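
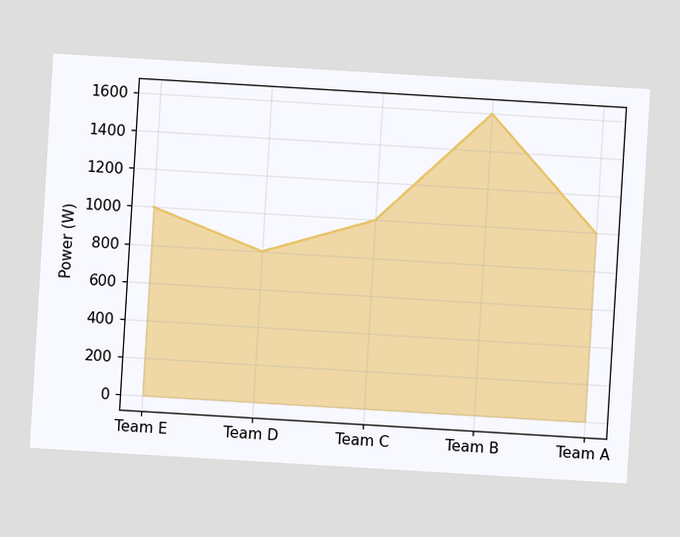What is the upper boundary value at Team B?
The chart is tilted about 3° clockwise. At Team B the upper boundary is at 1600W.

1600W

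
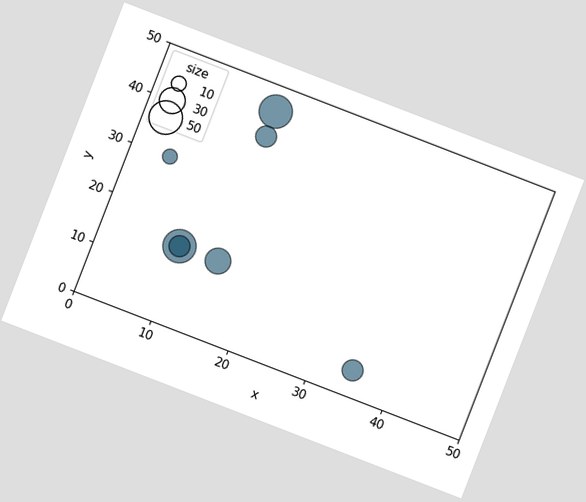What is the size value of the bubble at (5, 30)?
The chart is tilted about 21° clockwise. Matching the bubble at (5, 30) against the size legend gives 10.

10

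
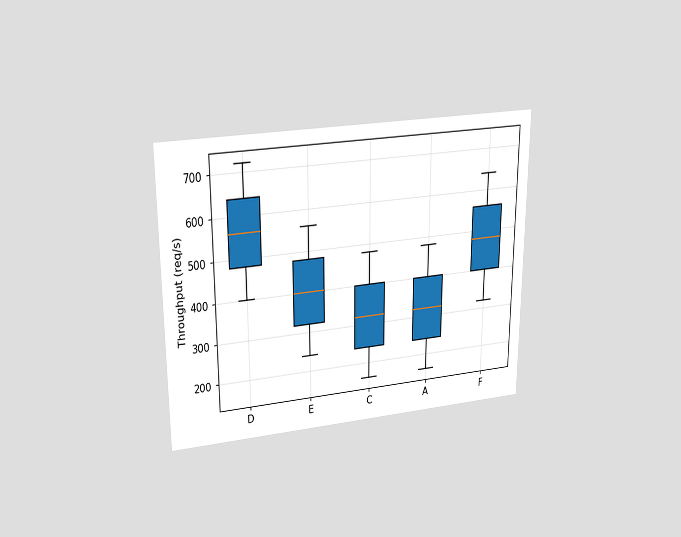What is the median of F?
The chart is viewed slightly from above. The median line in the F box sits at 480req/s.

480req/s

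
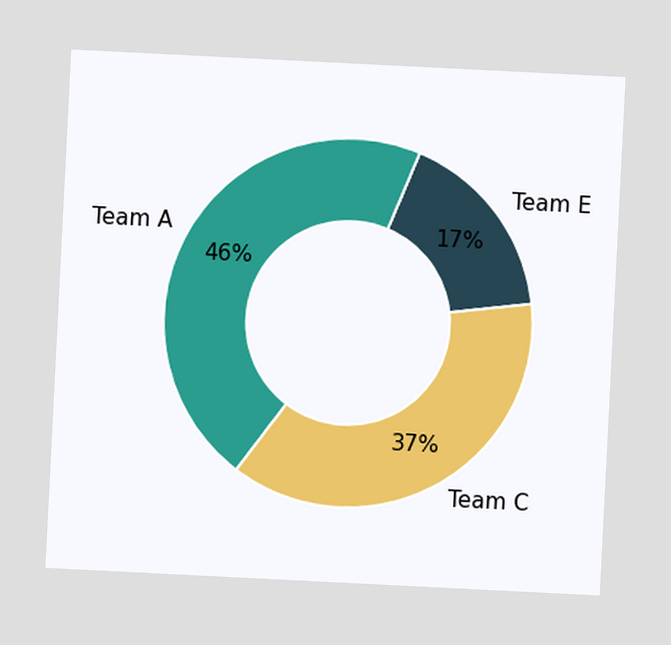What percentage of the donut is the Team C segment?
37%

The chart is tilted about 3° clockwise. The Team C segment takes up 37% of the ring.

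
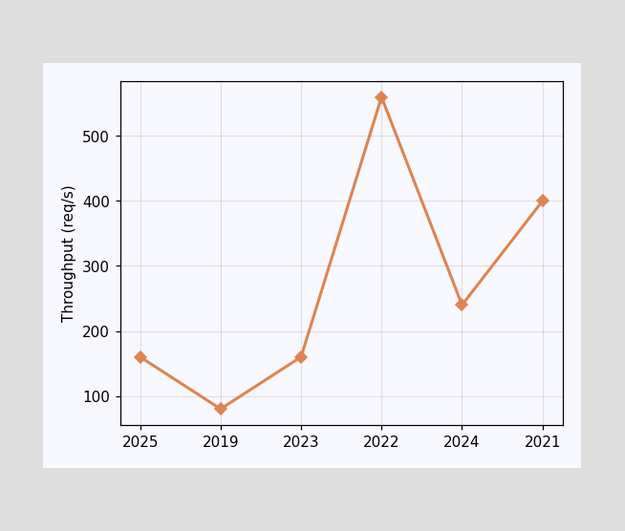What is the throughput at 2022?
At 2022, the line is at 560req/s.

560req/s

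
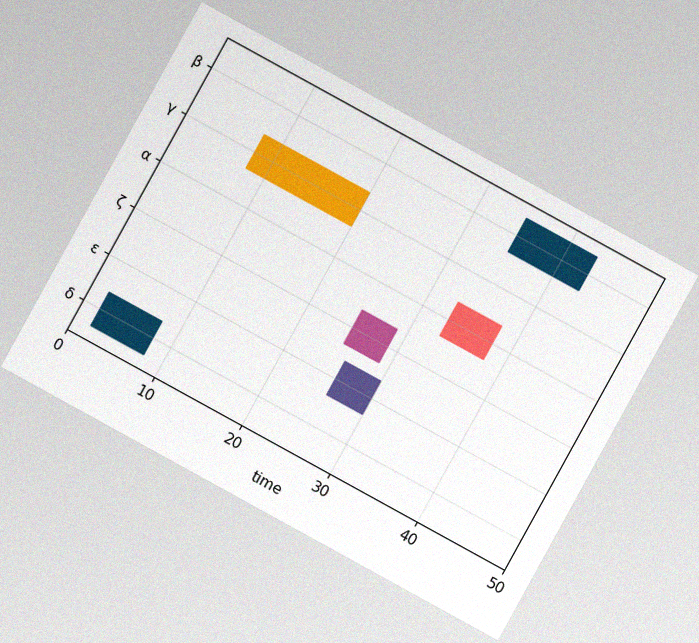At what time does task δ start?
The chart is tilted about 29° clockwise, with some photo noise. The δ bar begins at t=2.

2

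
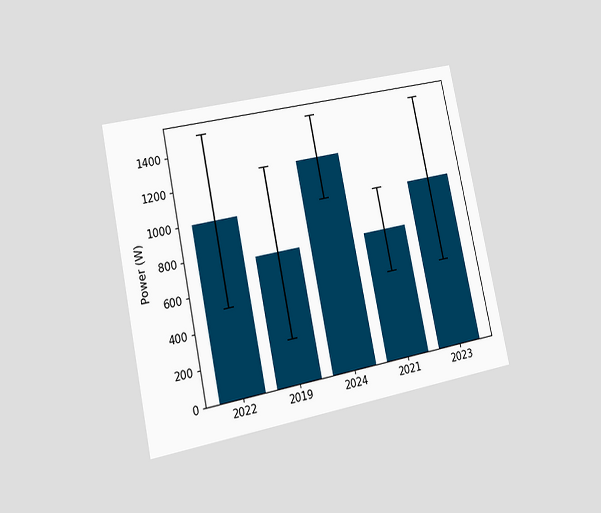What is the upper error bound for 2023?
The chart is tilted about 12° counter-clockwise and viewed at a slight angle. The 2023 bar's upper whisker reaches 1500W.

1500W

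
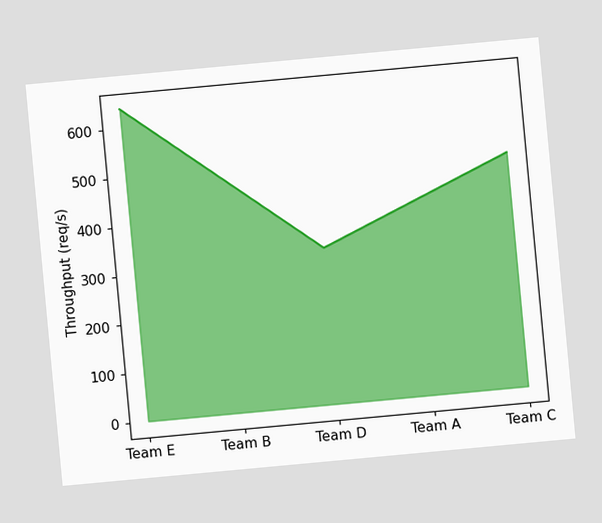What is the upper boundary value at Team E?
640req/s

The chart is tilted about 5° counter-clockwise. At Team E the upper boundary is at 640req/s.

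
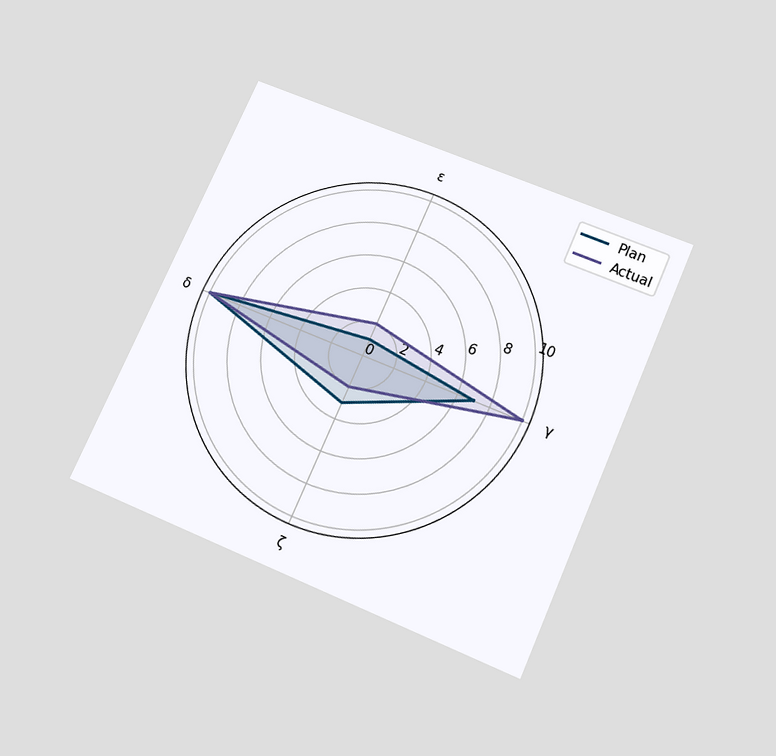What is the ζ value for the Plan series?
The chart is tilted about 24° clockwise and viewed slightly from below. On the ζ axis, Plan reaches 3.

3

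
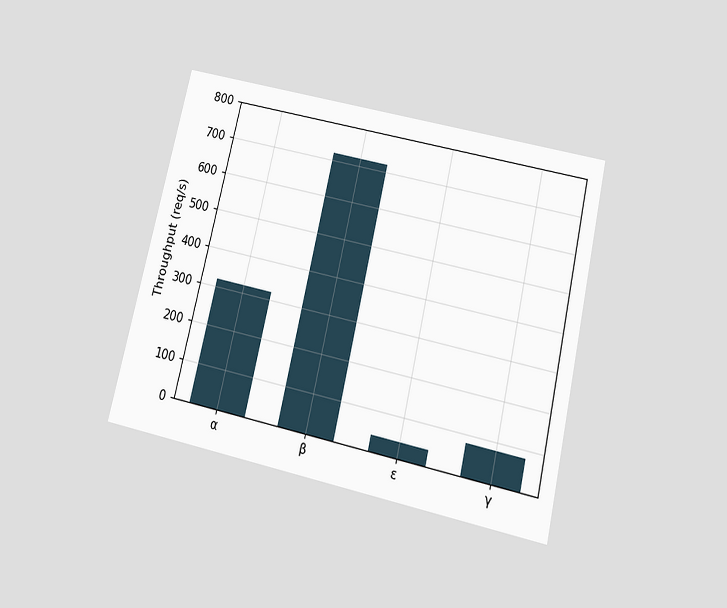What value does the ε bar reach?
The chart is tilted about 13° clockwise and viewed slightly from below. Reading along the chart's y-axis, the ε bar reaches 40req/s.

40req/s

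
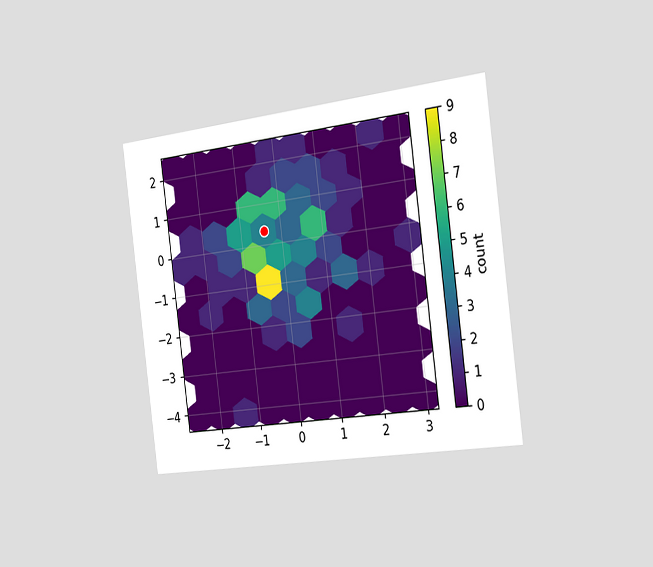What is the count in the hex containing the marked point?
4

The chart is tilted about 7° counter-clockwise and viewed slightly from the right. The marked hex reads 4 on the colorbar.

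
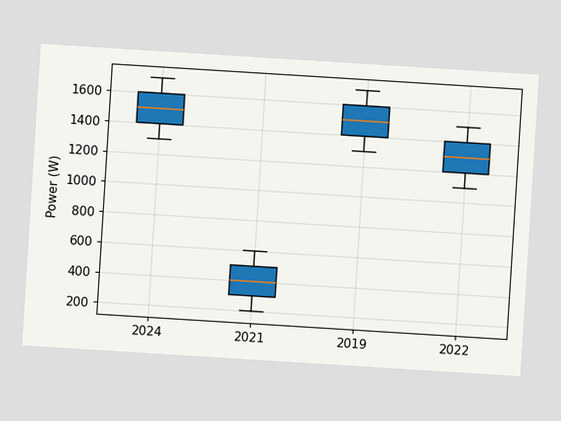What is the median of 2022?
1300W

The chart is tilted about 4° clockwise. The median line in the 2022 box sits at 1300W.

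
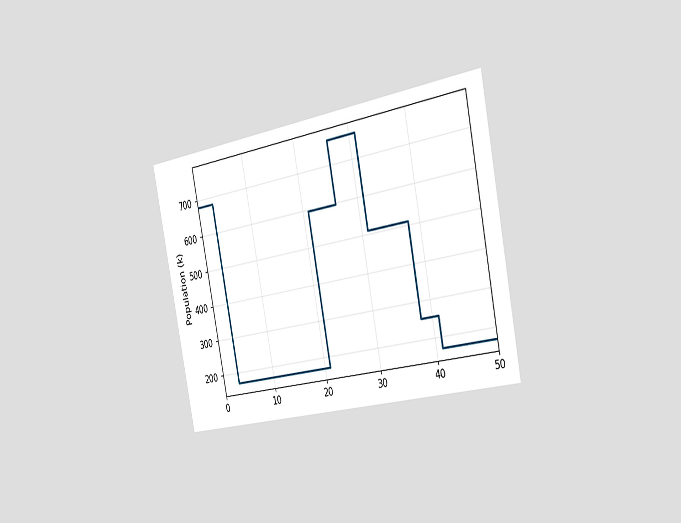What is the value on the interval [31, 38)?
The chart is tilted about 11° counter-clockwise and viewed slightly from the right. On [31, 38) the step sits at 510k.

510k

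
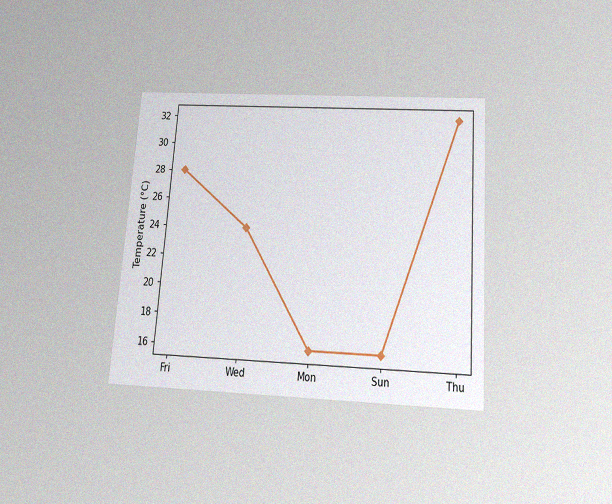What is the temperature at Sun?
The chart is tilted about 4° clockwise and viewed slightly from below, with some photo noise. At Sun, the line is at 16°C.

16°C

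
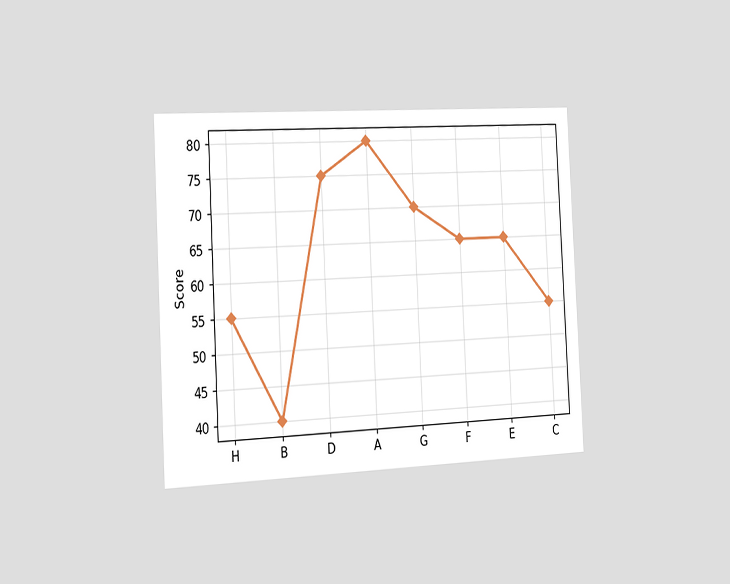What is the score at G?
The chart is tilted about 3° counter-clockwise and viewed slightly from the left. At G, the line is at 70.

70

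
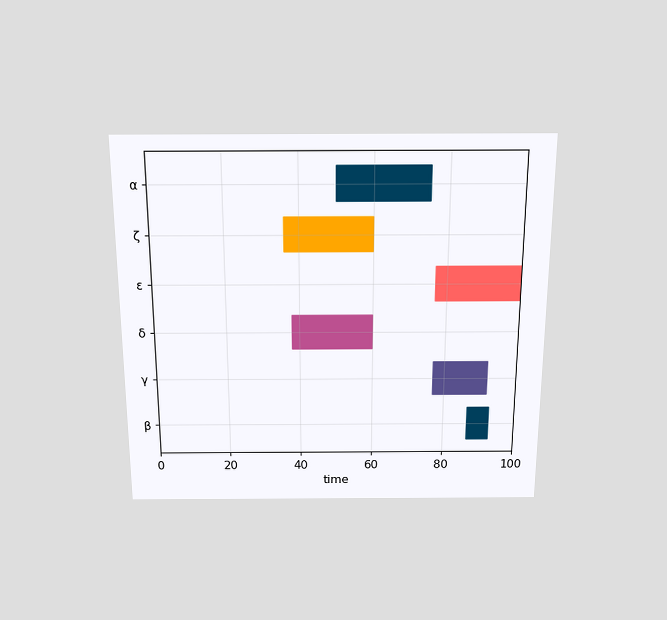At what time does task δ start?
The chart is viewed slightly from above. The δ bar begins at t=38.

38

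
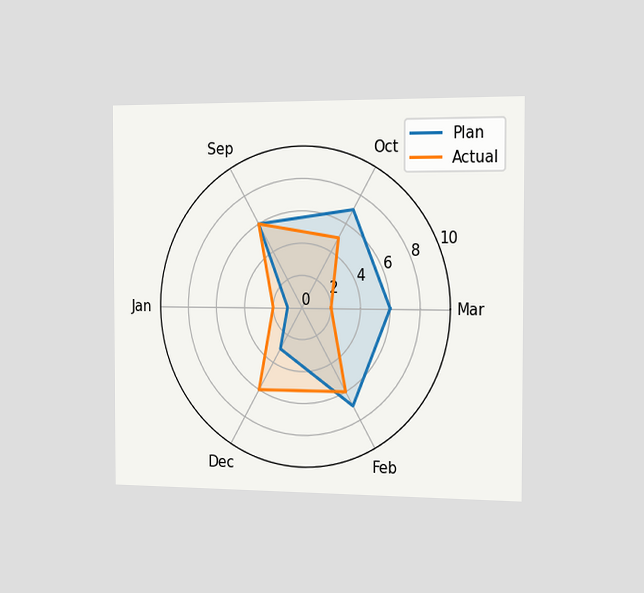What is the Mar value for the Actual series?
2

The chart is viewed slightly from the right. On the Mar axis, Actual reaches 2.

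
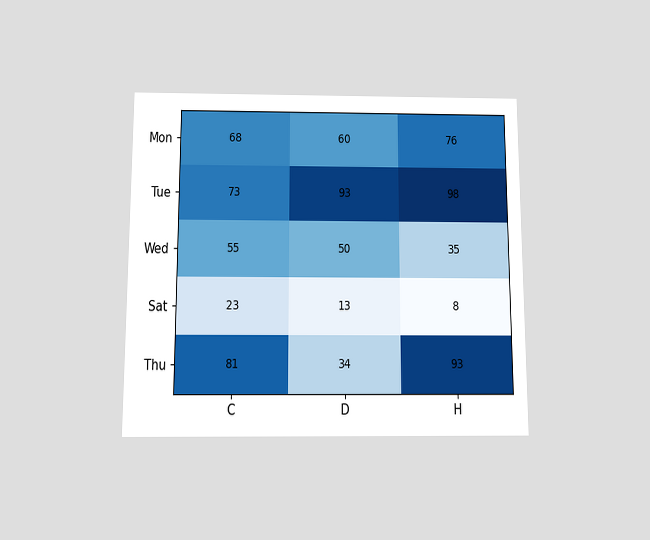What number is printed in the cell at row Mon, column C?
The chart is viewed slightly from below. The (Mon, C) cell reads 68.

68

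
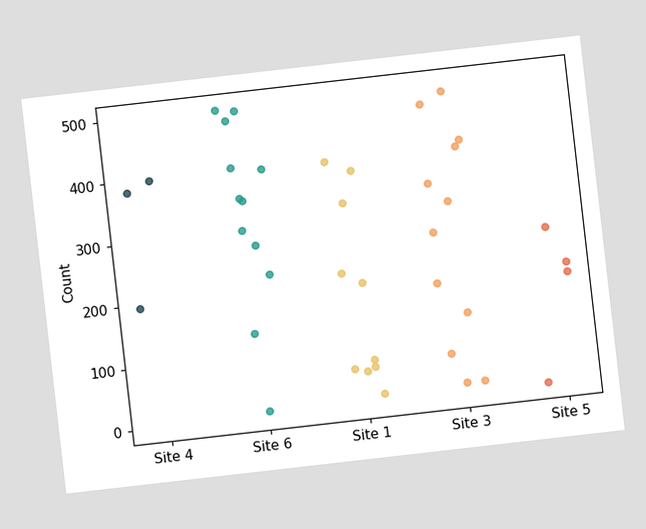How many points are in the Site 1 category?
10

The chart is tilted about 7° counter-clockwise. Counting the markers in the Site 1 column gives 10.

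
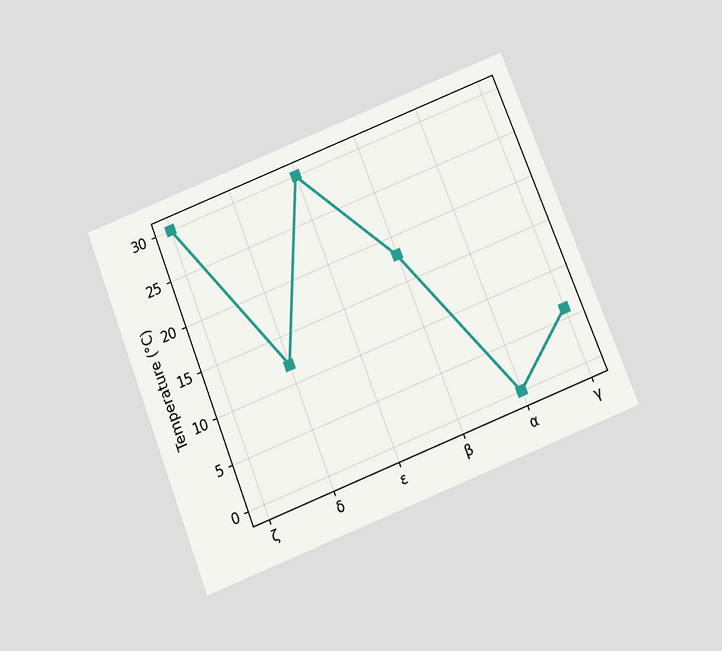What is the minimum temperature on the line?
0°C

The chart is tilted about 21° counter-clockwise and viewed slightly from below. The lowest point is at α, and reading across to the y-axis gives 0°C.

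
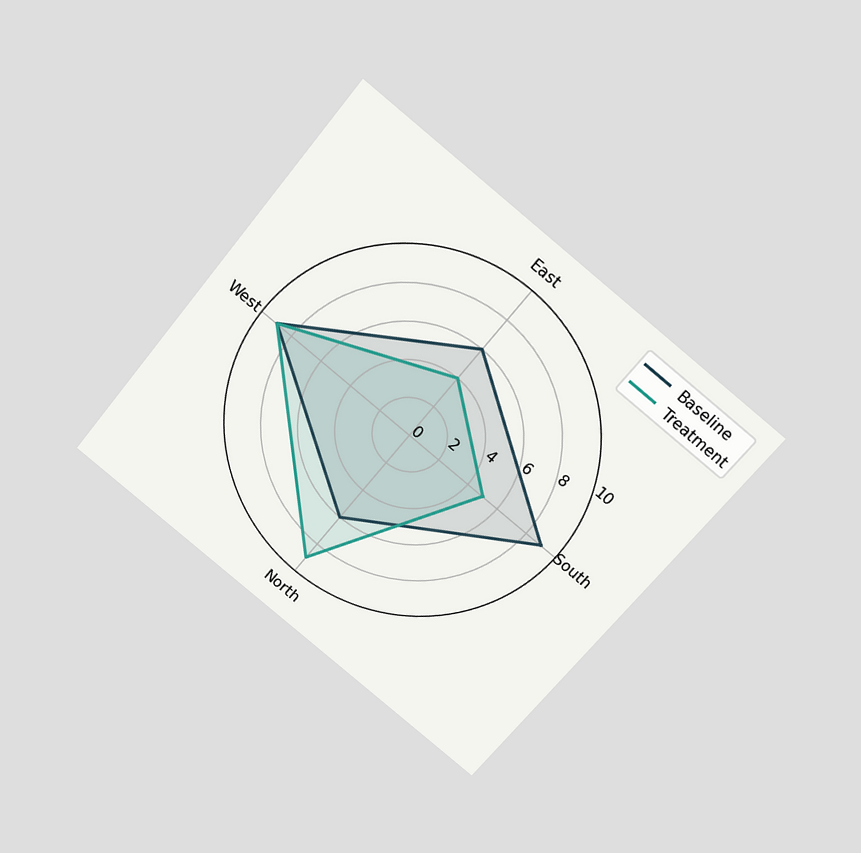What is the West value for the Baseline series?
9

The chart is tilted about 39° clockwise and viewed slightly from above. On the West axis, Baseline reaches 9.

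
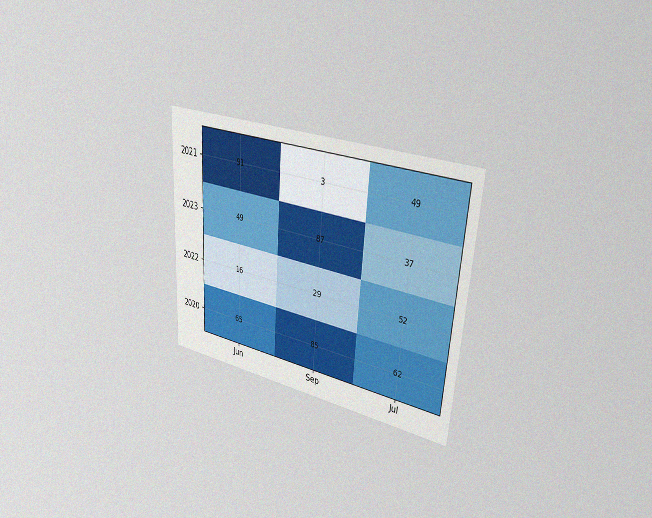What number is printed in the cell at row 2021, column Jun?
The chart is tilted about 4° clockwise and viewed slightly from the right, with some photo noise. The (2021, Jun) cell reads 91.

91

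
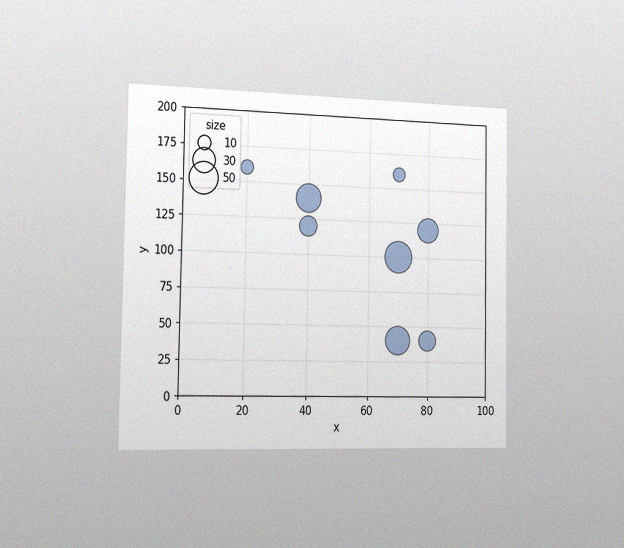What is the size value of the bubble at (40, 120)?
20

The chart is viewed slightly from the left, with some photo noise. Matching the bubble at (40, 120) against the size legend gives 20.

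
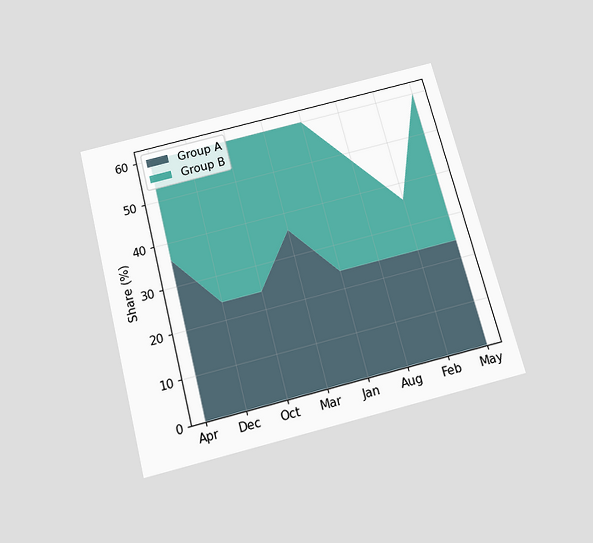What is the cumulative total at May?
The chart is tilted about 14° counter-clockwise and viewed slightly from below. The stacked total at May reaches 60%.

60%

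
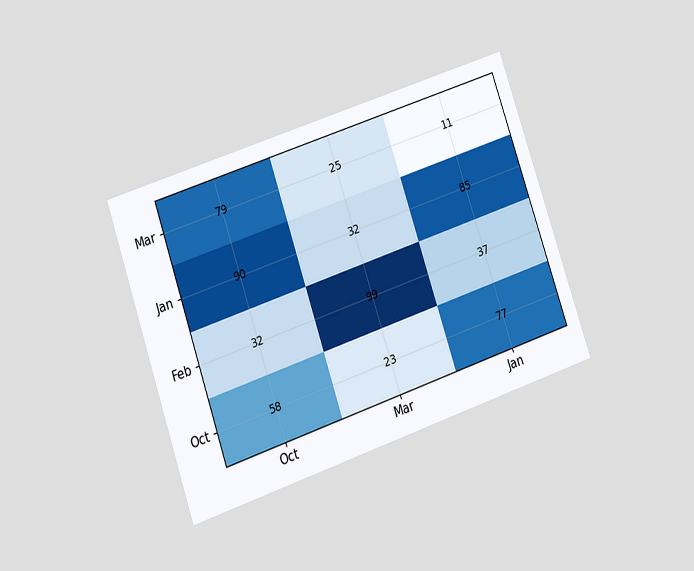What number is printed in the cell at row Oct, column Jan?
The chart is tilted about 19° counter-clockwise and viewed at a slight angle. The (Oct, Jan) cell reads 77.

77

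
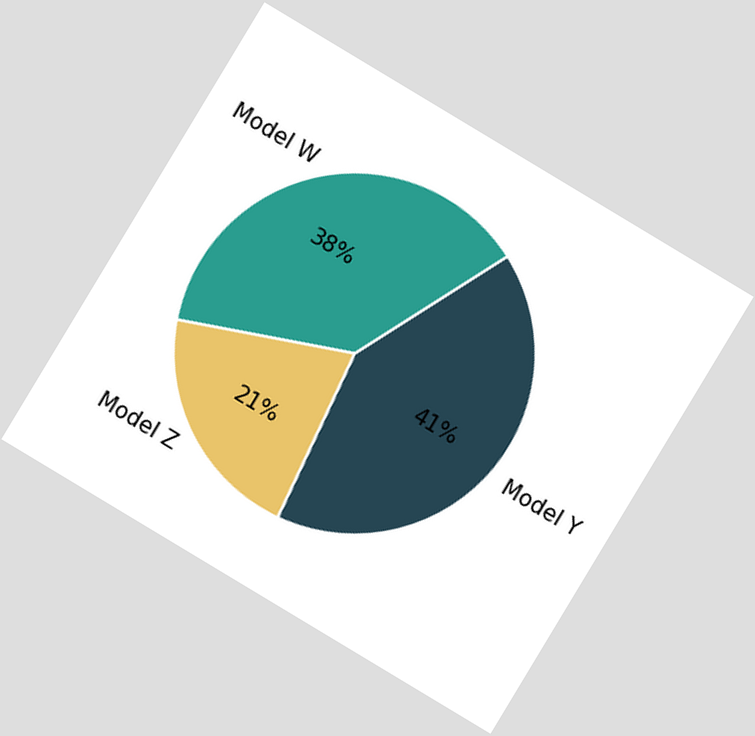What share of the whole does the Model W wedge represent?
38%

The chart is tilted about 31° clockwise. The Model W slice takes up 38% of the pie.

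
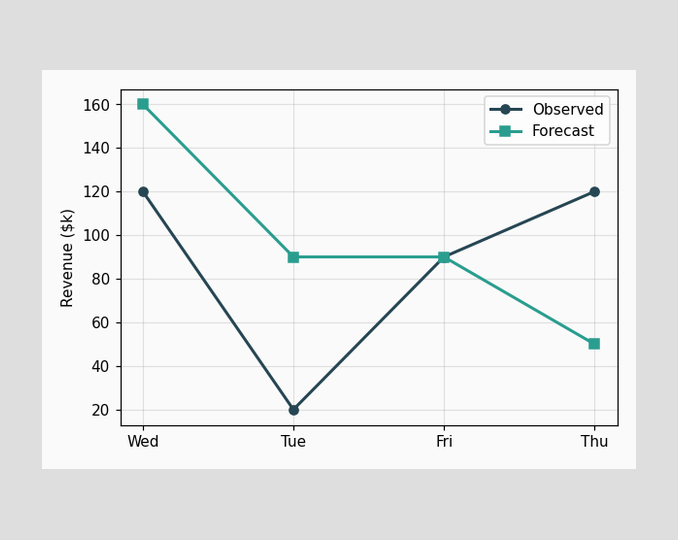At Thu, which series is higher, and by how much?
At Thu, Observed sits above the other line by $70k.

Observed, by $70k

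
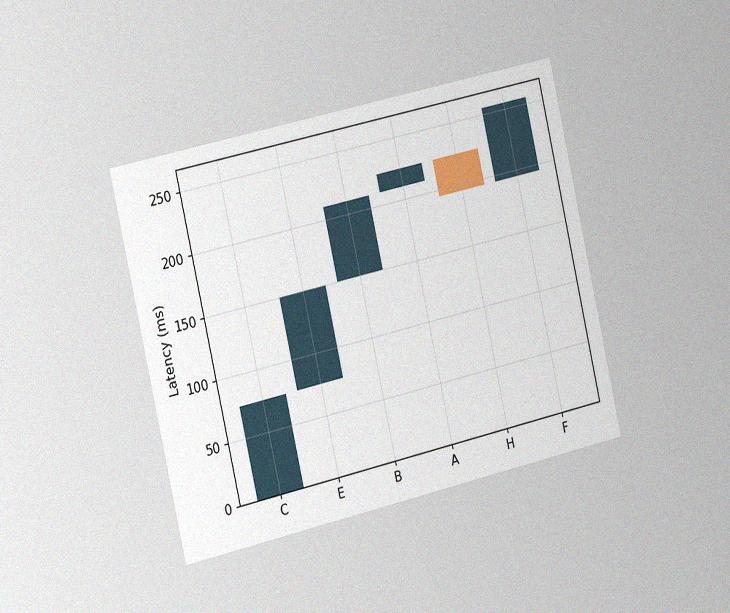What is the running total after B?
The chart is tilted about 13° counter-clockwise and viewed slightly from the left, with some photo noise. After B the running total reaches 210ms.

210ms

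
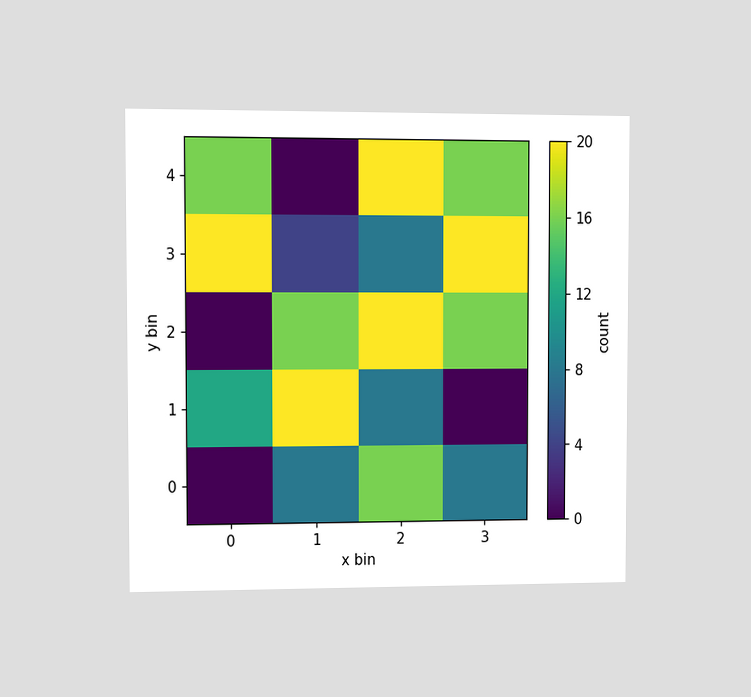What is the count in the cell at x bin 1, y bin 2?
The chart is viewed at a slight angle. Matching the cell (1, 2) against the colorbar gives 16.

16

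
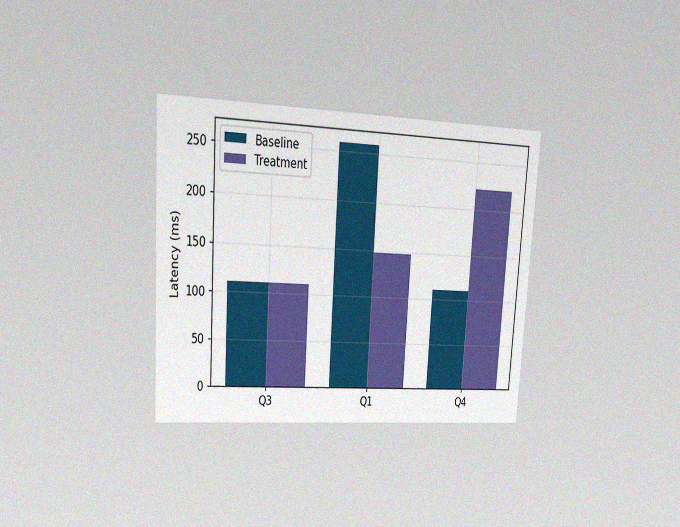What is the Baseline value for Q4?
The chart is tilted about 4° clockwise and viewed at a slight angle, with some photo noise. The Baseline bar at Q4 reaches 111ms on the y-axis.

111ms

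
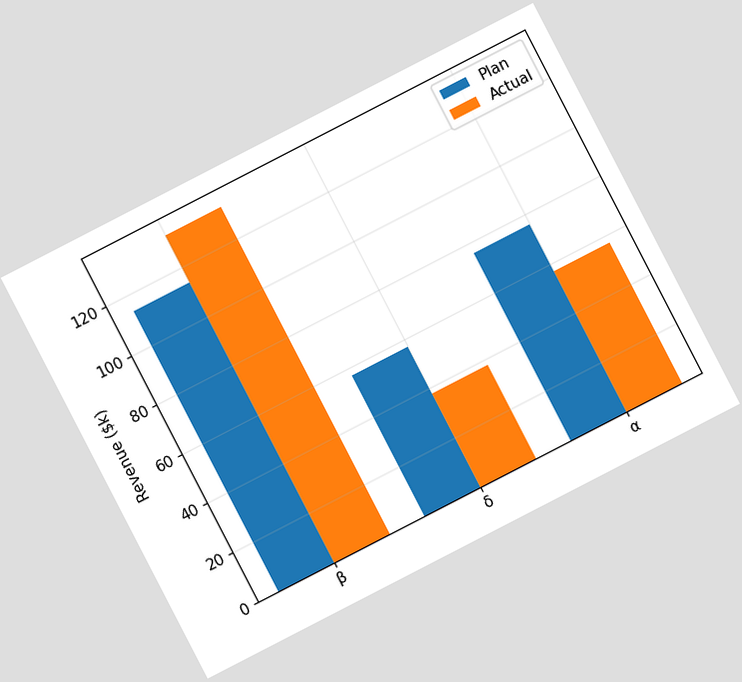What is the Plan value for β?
$114k

The chart is tilted about 27° counter-clockwise. The Plan bar at β reaches $114k on the y-axis.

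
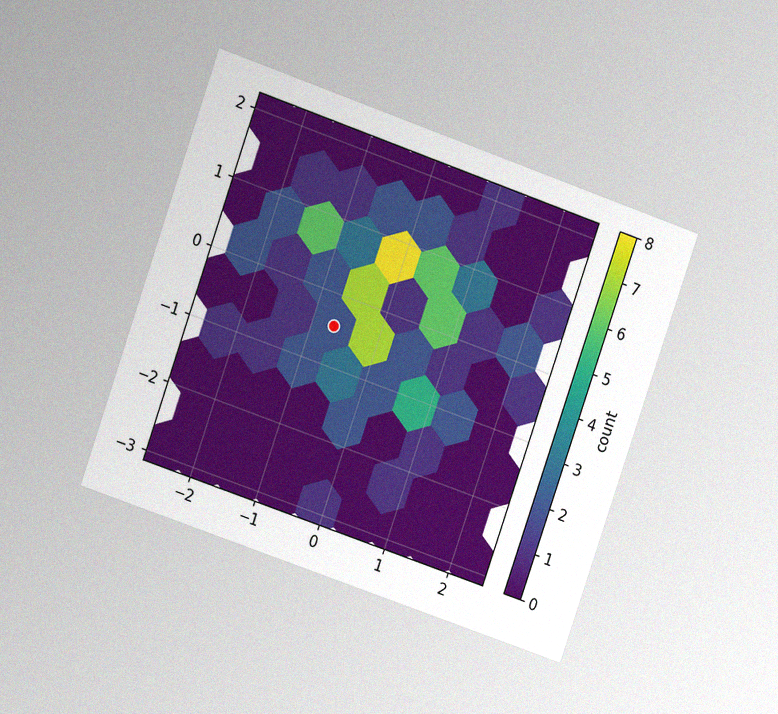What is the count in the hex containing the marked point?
2

The chart is tilted about 19° clockwise and viewed at a slight angle, with some photo noise. The marked hex reads 2 on the colorbar.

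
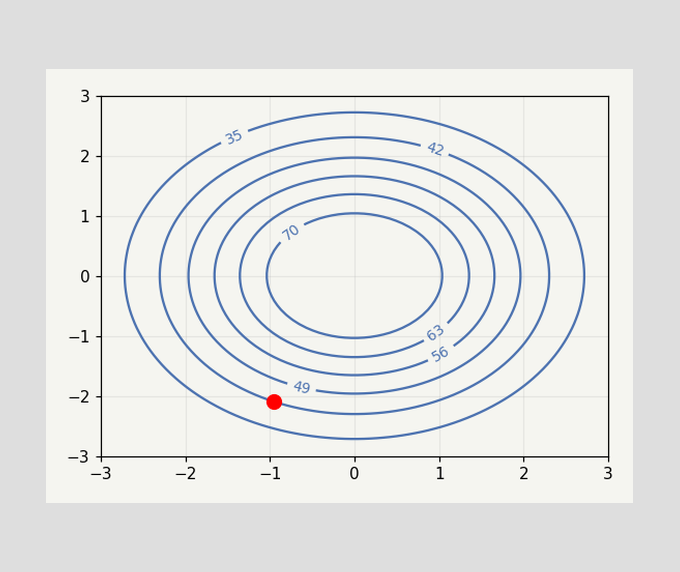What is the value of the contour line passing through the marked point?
42

The marked point sits on the contour labelled 42.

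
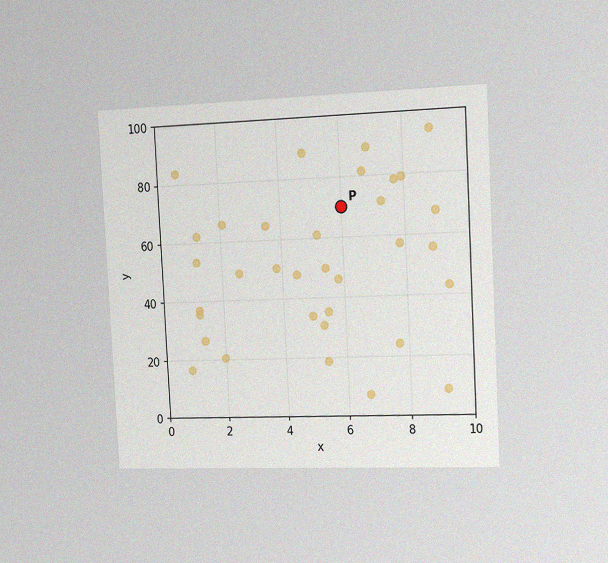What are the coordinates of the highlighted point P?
(6, 70)

The chart is tilted about 3° counter-clockwise and viewed slightly from the right, with some photo noise. Following the gridlines from P to each axis, P sits at (6, 70).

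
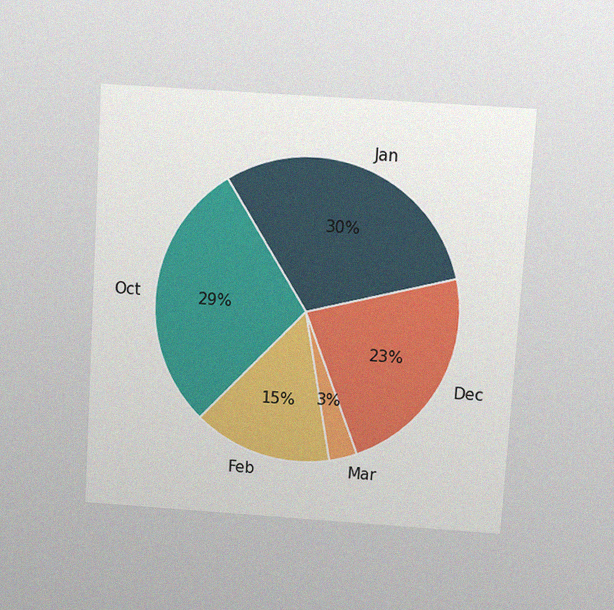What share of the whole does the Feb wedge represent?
The chart is tilted about 4° clockwise and viewed slightly from above, with some photo noise. The Feb slice takes up 15% of the pie.

15%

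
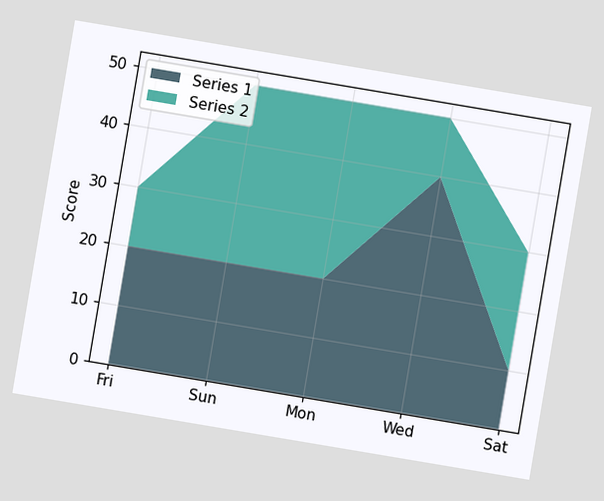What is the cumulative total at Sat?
The chart is tilted about 10° clockwise. The stacked total at Sat reaches 30.

30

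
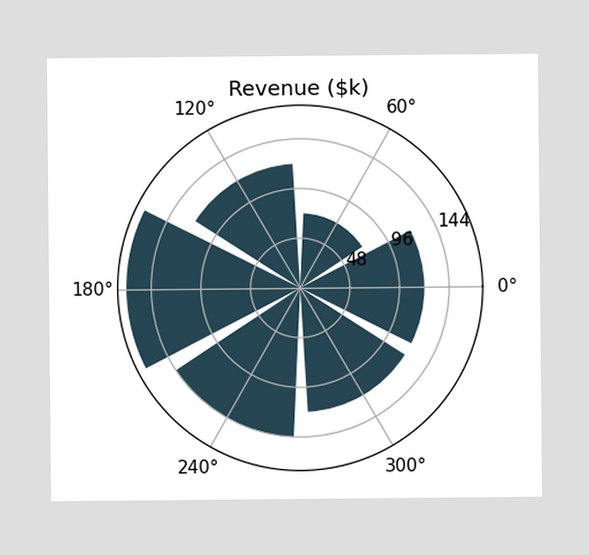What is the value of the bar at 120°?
The bar at 120° reaches $120k on the radial axis.

$120k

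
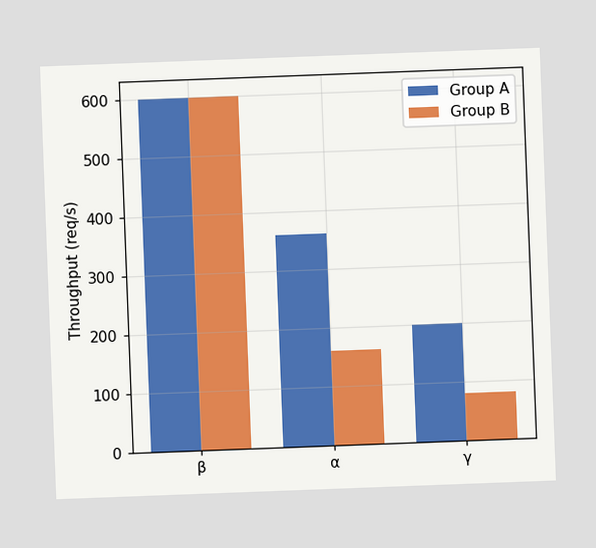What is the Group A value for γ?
200req/s

The chart is tilted about 2° counter-clockwise. The Group A bar at γ reaches 200req/s on the y-axis.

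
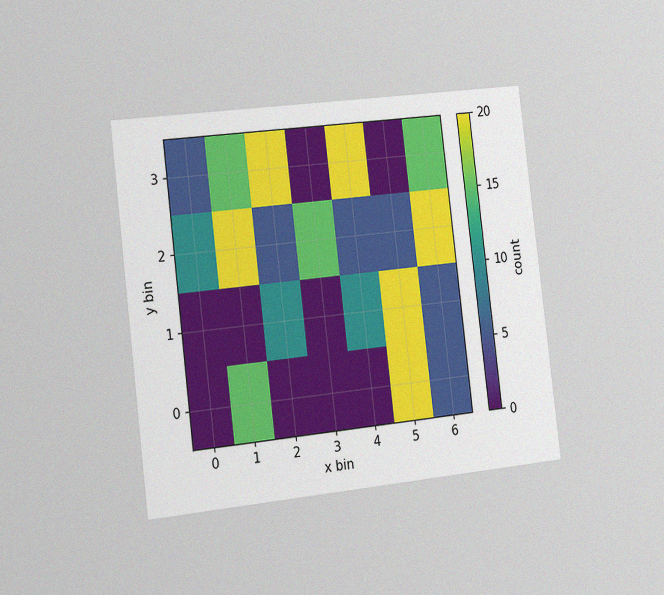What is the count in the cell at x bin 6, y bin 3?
The chart is tilted about 7° counter-clockwise and viewed slightly from the left, with some photo noise. Matching the cell (6, 3) against the colorbar gives 15.

15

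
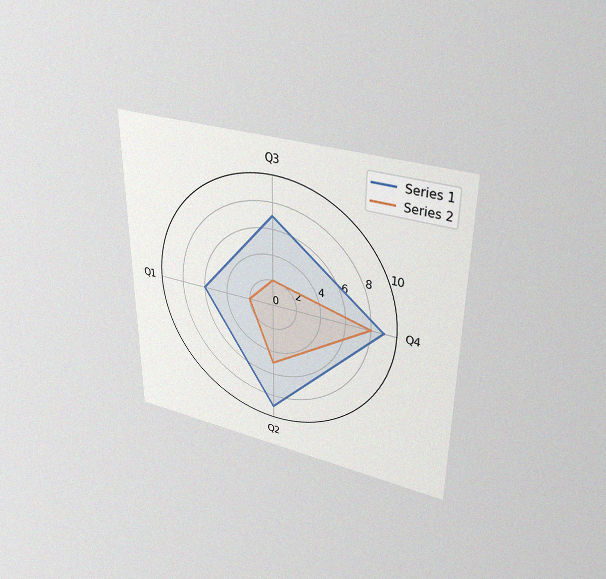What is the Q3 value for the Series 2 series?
2

The chart is viewed slightly from above, with some photo noise. On the Q3 axis, Series 2 reaches 2.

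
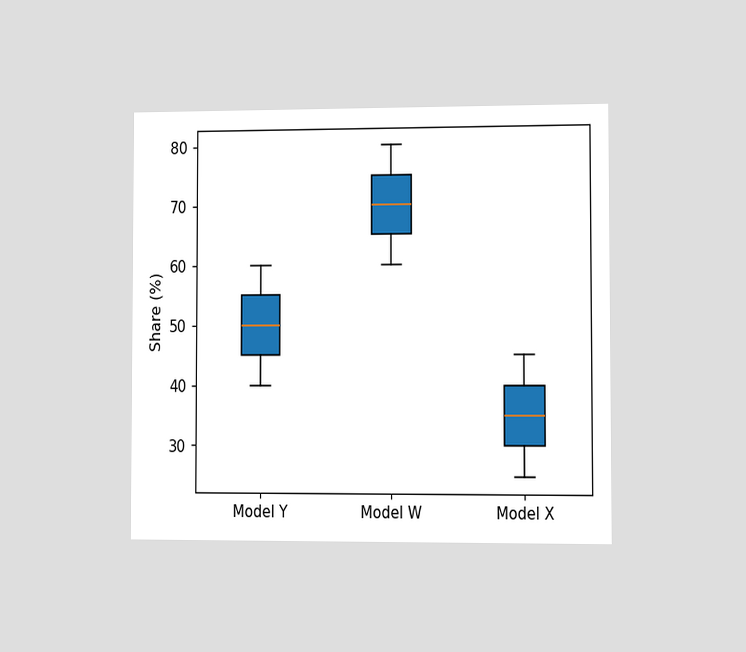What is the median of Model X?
The chart is viewed slightly from the right. The median line in the Model X box sits at 35%.

35%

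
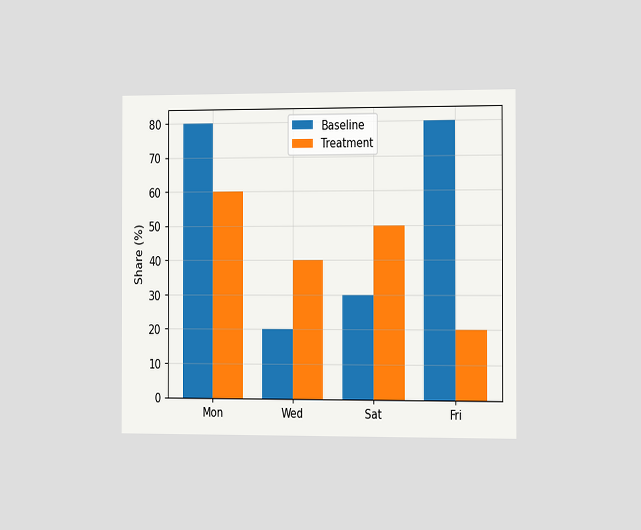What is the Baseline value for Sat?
30%

The chart is viewed slightly from the right. The Baseline bar at Sat reaches 30% on the y-axis.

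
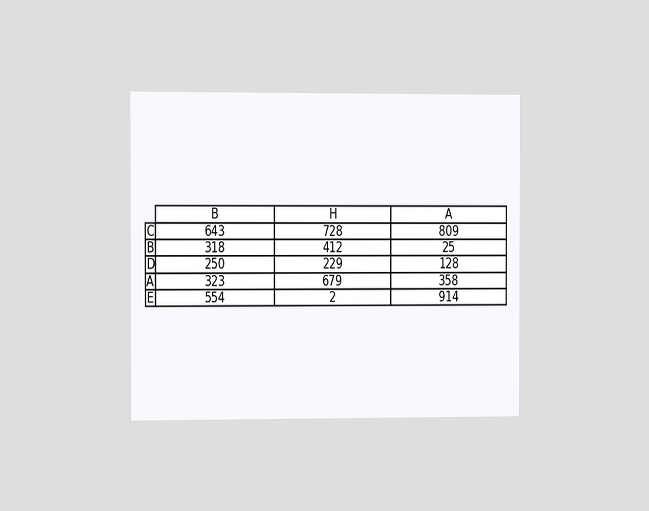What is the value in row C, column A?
809

The chart is viewed slightly from the left. The (C, A) cell reads 809.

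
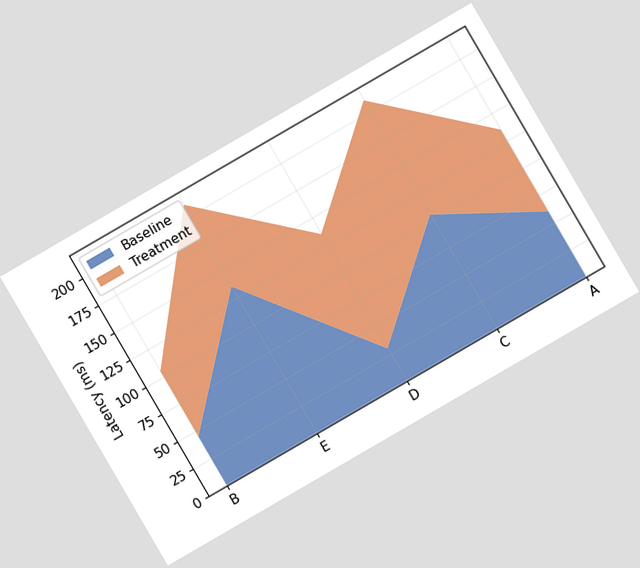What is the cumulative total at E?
The chart is tilted about 30° counter-clockwise. The stacked total at E reaches 210ms.

210ms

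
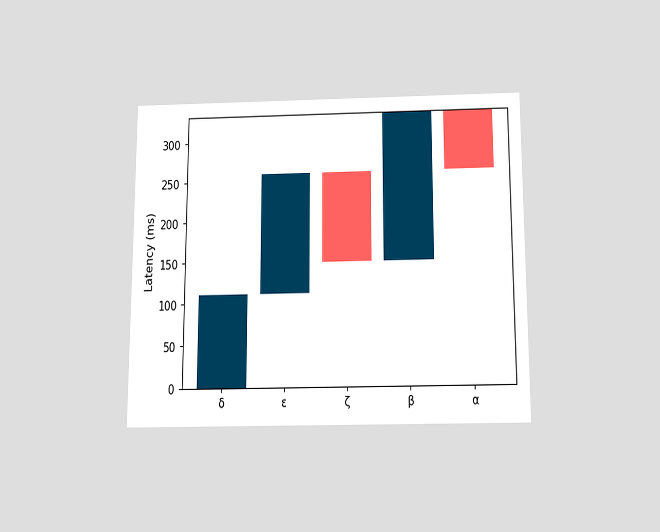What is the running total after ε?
259ms

The chart is viewed slightly from below. After ε the running total reaches 259ms.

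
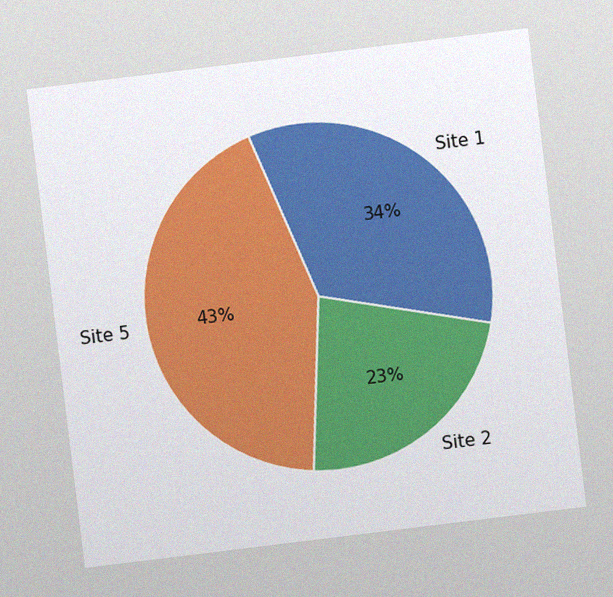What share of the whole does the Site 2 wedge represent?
23%

The chart is tilted about 7° counter-clockwise, with some photo noise. The Site 2 slice takes up 23% of the pie.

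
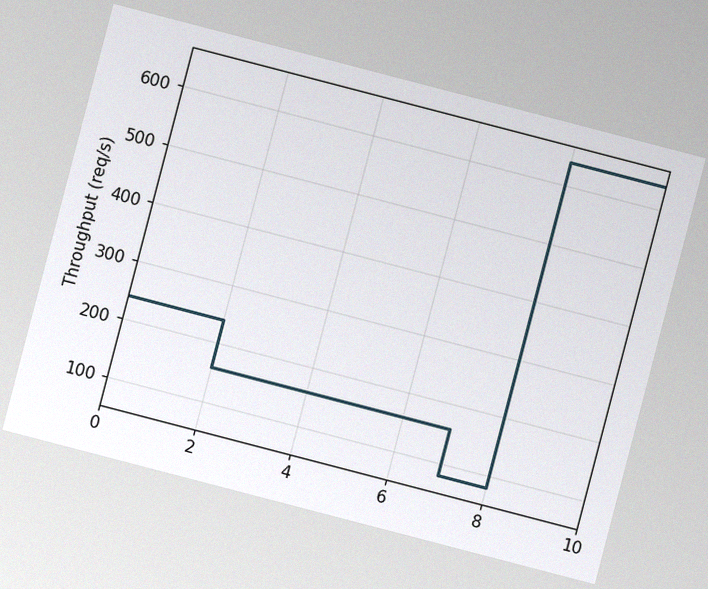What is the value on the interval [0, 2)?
The chart is tilted about 15° clockwise, with some photo noise. On [0, 2) the step sits at 240req/s.

240req/s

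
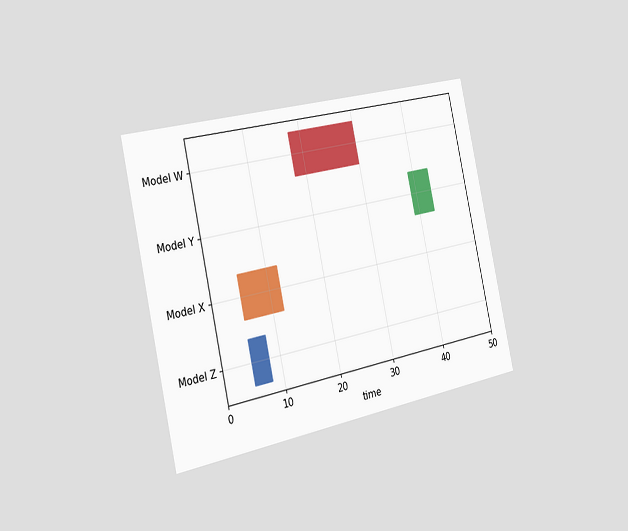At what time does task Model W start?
The chart is tilted about 12° counter-clockwise and viewed slightly from the left. The Model W bar begins at t=18.

18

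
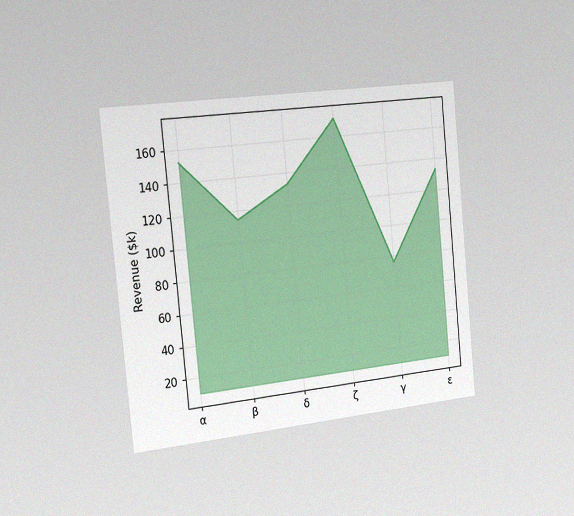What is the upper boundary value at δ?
$133k

The chart is tilted about 6° counter-clockwise and viewed slightly from the left, with some photo noise. At δ the upper boundary is at $133k.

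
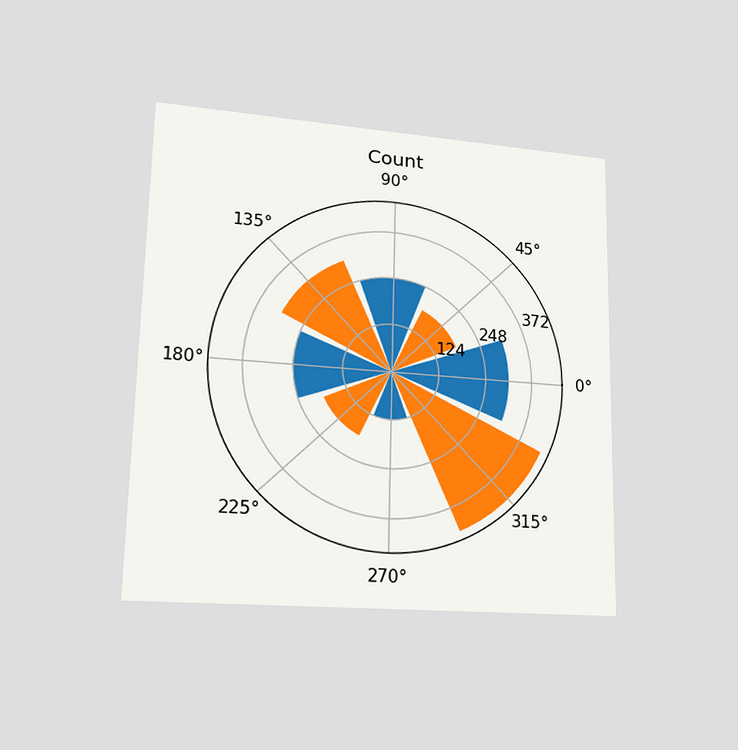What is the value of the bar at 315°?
434

The chart is viewed at a slight angle. The bar at 315° reaches 434 on the radial axis.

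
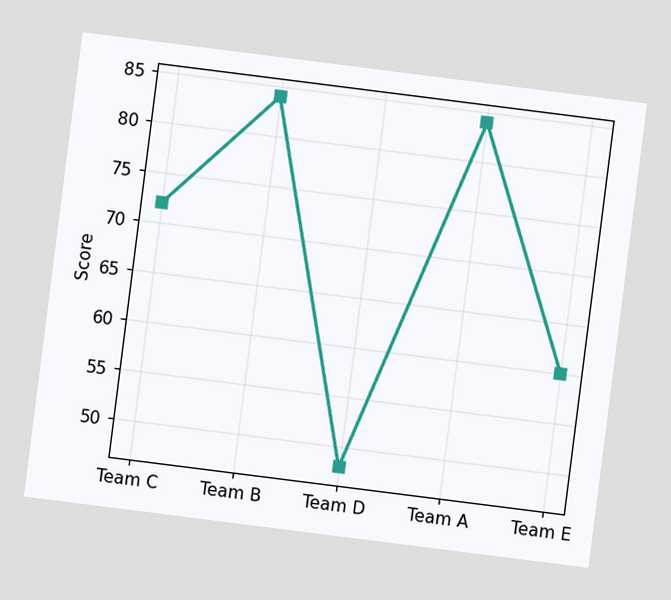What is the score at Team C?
72

The chart is tilted about 7° clockwise. At Team C, the line is at 72.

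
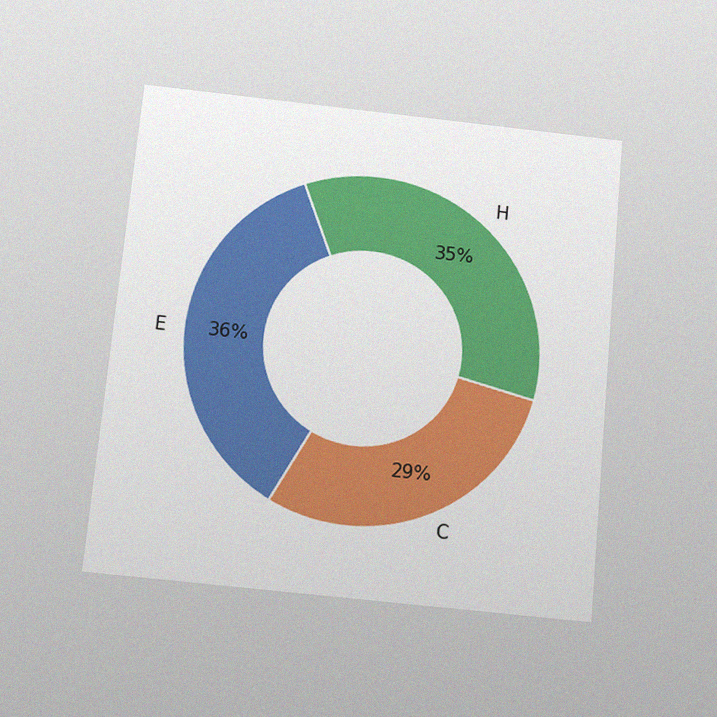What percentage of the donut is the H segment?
35%

The chart is tilted about 5° clockwise and viewed slightly from below, with some photo noise. The H segment takes up 35% of the ring.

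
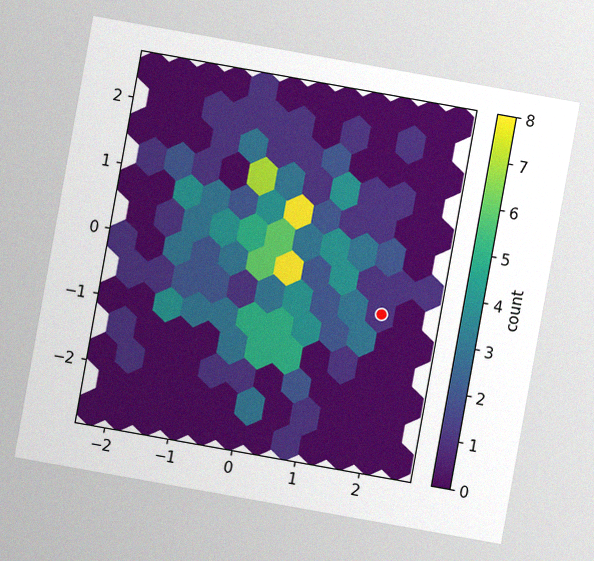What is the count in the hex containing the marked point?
The chart is tilted about 10° clockwise, with some photo noise. The marked hex reads 1 on the colorbar.

1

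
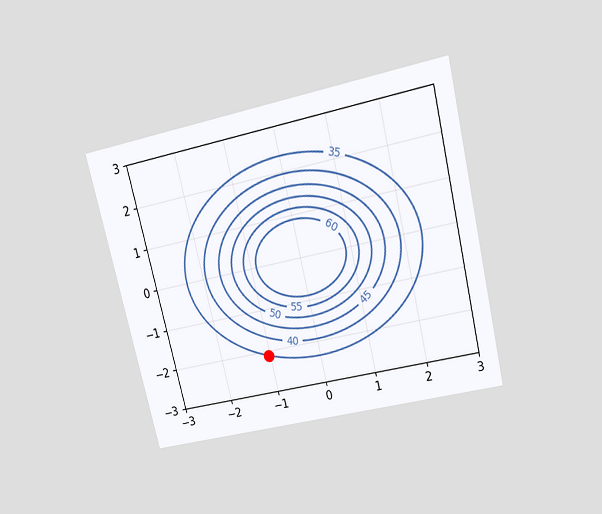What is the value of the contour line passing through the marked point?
The chart is tilted about 14° counter-clockwise and viewed slightly from above. The marked point sits on the contour labelled 35.

35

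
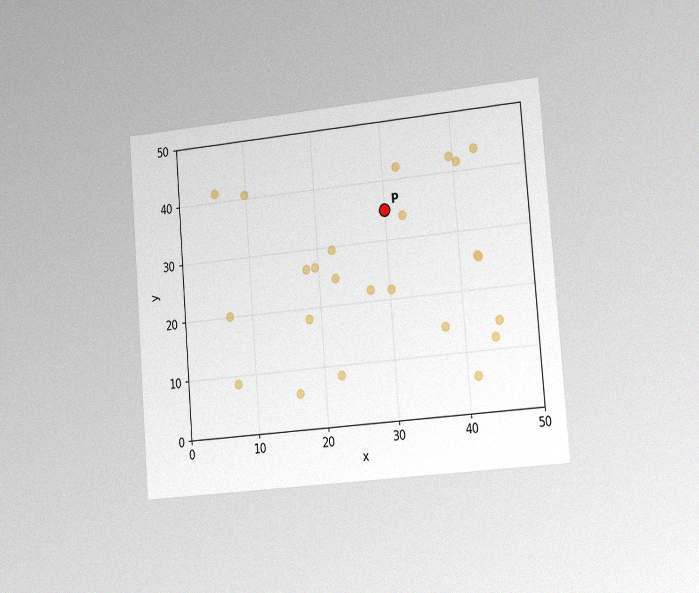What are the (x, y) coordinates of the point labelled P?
(30, 35)

The chart is tilted about 5° counter-clockwise and viewed slightly from the right, with some photo noise. Following the gridlines from P to each axis, P sits at (30, 35).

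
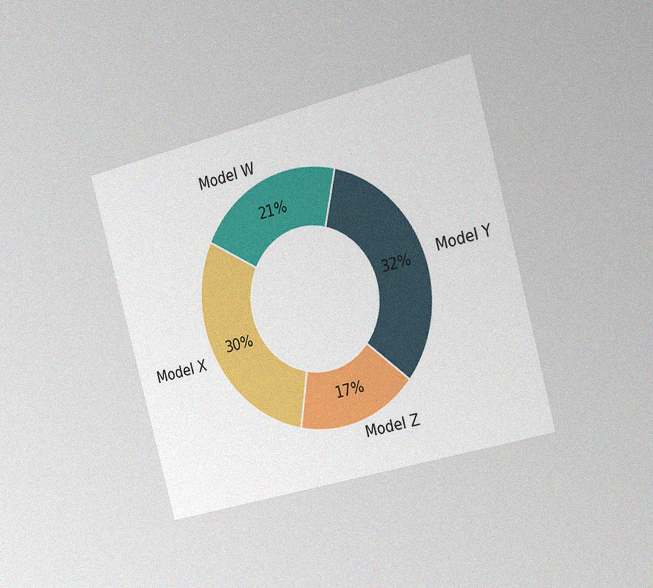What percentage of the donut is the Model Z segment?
17%

The chart is tilted about 15° counter-clockwise and viewed slightly from the right, with some photo noise. The Model Z segment takes up 17% of the ring.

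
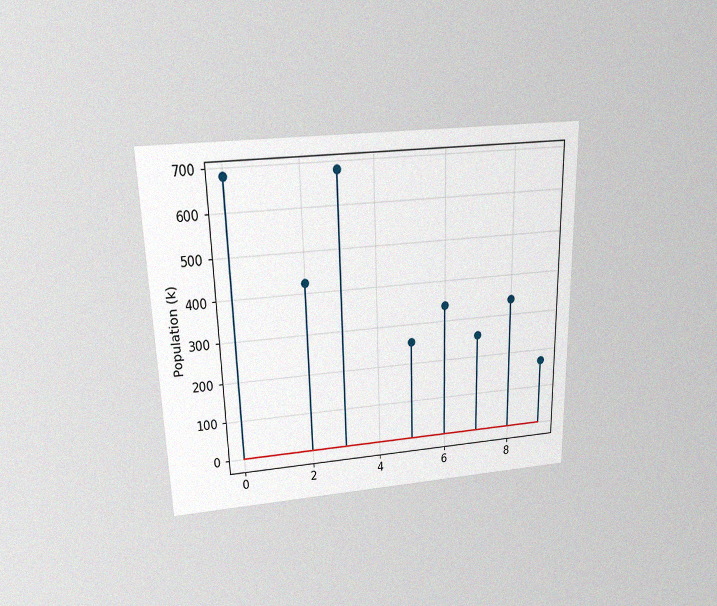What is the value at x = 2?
The chart is viewed slightly from above, with some photo noise. The stem at x=2 reaches 425k.

425k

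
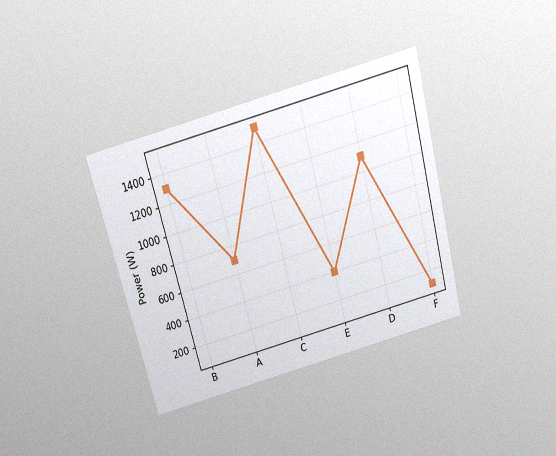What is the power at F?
100W

The chart is tilted about 15° counter-clockwise and viewed slightly from above, with some photo noise. At F, the line is at 100W.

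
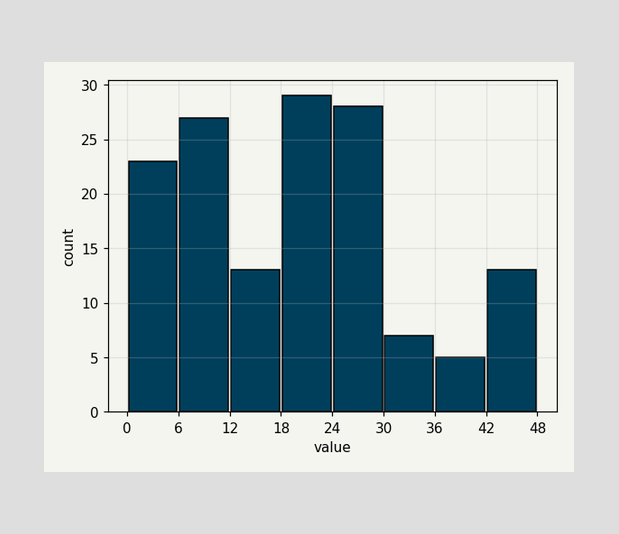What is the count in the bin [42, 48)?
13

The [42, 48) bin has height 13.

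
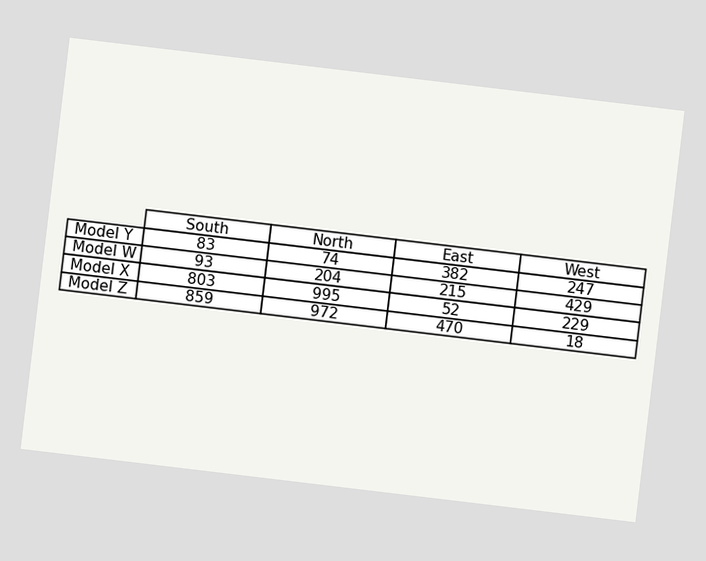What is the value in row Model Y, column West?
247

The chart is tilted about 7° clockwise. The (Model Y, West) cell reads 247.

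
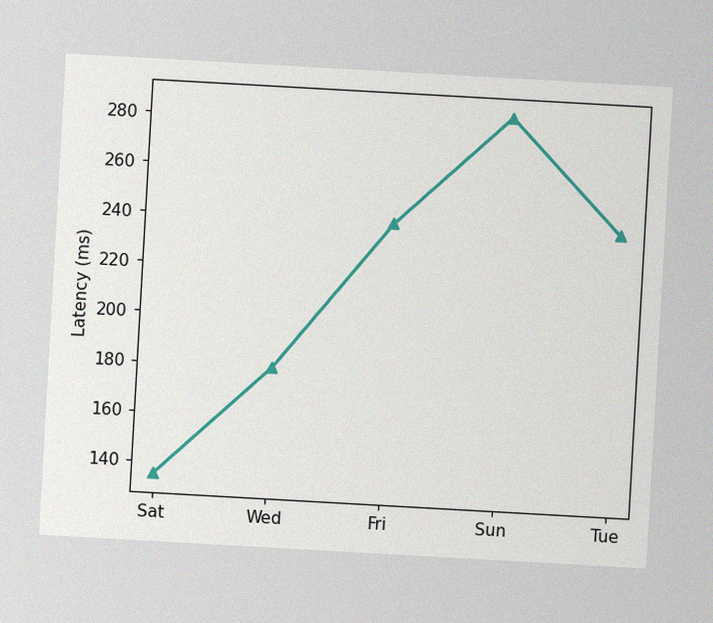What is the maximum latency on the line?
285ms

The chart is tilted about 3° clockwise, with some photo noise. The highest point is at Sun, and reading across to the y-axis gives 285ms.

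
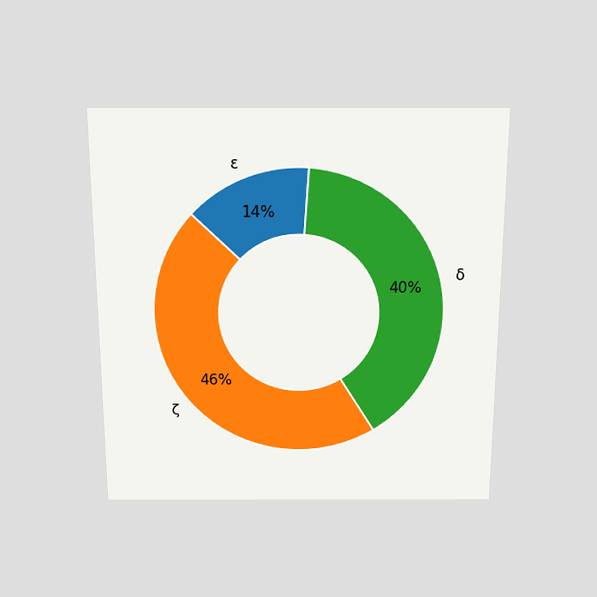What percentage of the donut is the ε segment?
The chart is viewed slightly from above. The ε segment takes up 14% of the ring.

14%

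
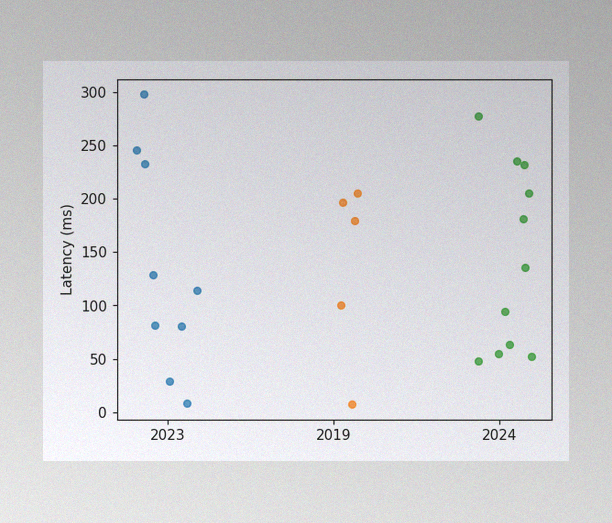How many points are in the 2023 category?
The image has some photo noise and uneven lighting. Counting the markers in the 2023 column gives 9.

9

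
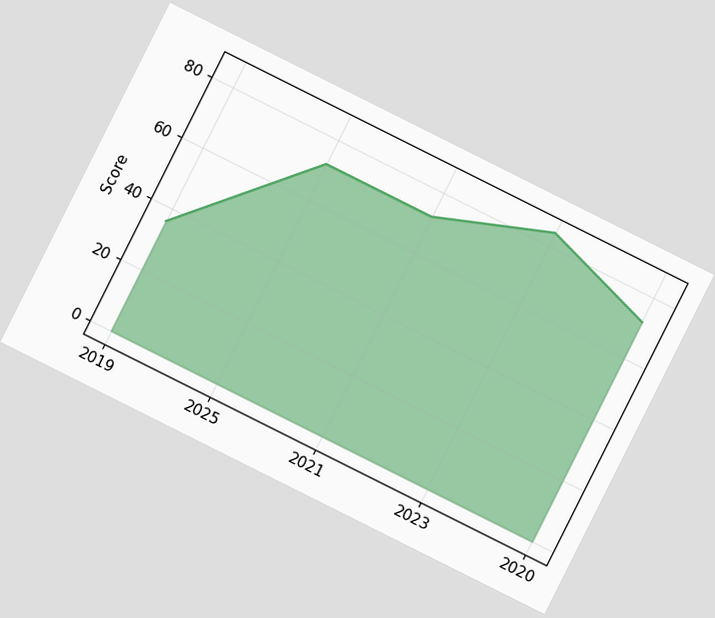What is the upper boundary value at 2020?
The chart is tilted about 27° clockwise. At 2020 the upper boundary is at 72.

72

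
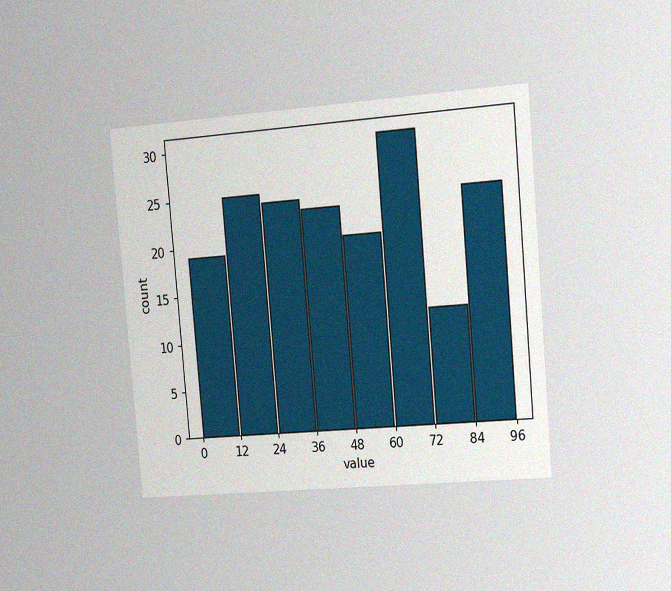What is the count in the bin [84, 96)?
The chart is tilted about 5° counter-clockwise and viewed slightly from the right, with some photo noise. The [84, 96) bin has height 24.

24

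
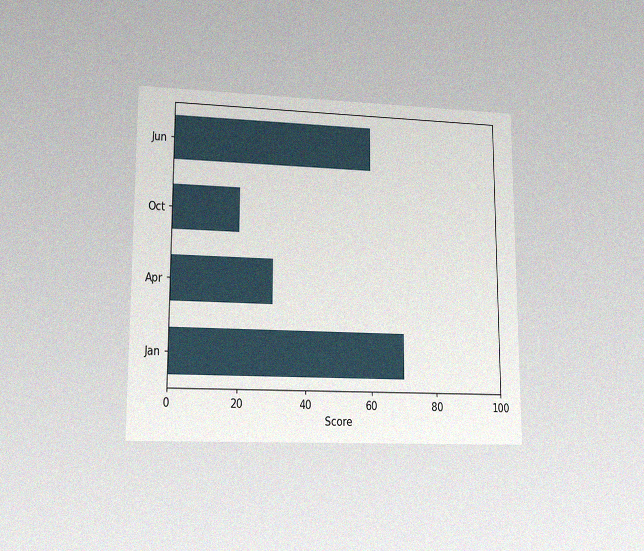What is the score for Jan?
70

The chart is viewed at a slight angle, with some photo noise. Reading along the chart's x-axis, the Jan bar reaches 70.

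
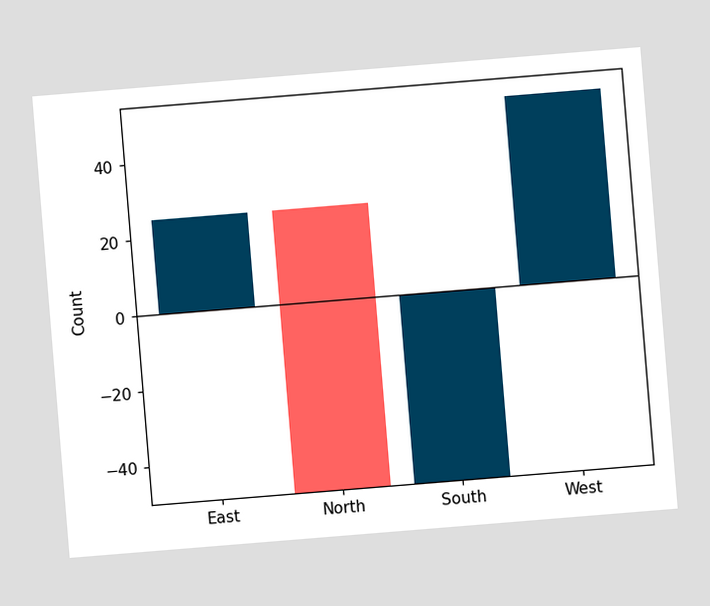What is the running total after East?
25

The chart is tilted about 5° counter-clockwise. After East the running total reaches 25.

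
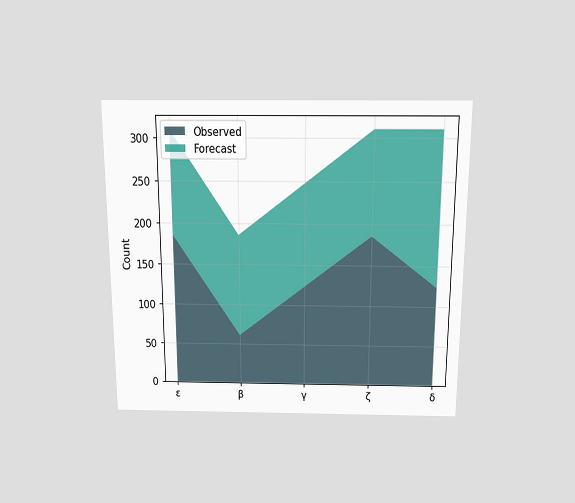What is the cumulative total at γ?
The chart is viewed slightly from above. The stacked total at γ reaches 248.

248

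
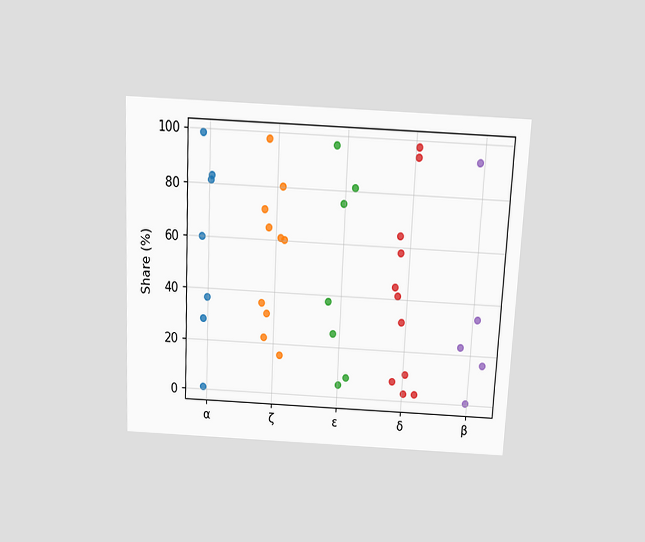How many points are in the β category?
5

The chart is tilted about 3° clockwise and viewed slightly from above. Counting the markers in the β column gives 5.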